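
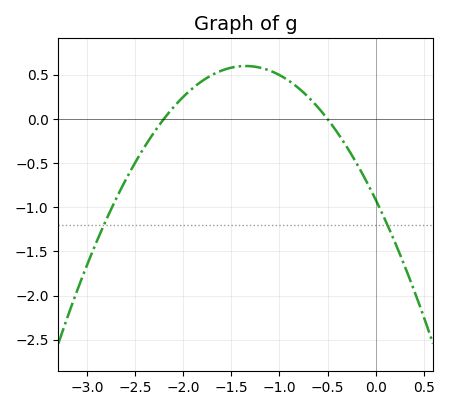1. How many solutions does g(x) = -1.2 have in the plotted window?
2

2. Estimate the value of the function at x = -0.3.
-0.3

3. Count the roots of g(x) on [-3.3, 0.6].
2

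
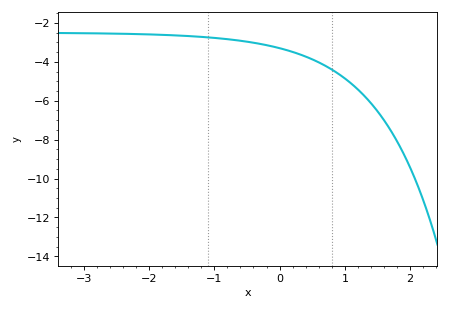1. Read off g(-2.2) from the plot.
-2.6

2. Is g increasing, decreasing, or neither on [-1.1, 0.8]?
decreasing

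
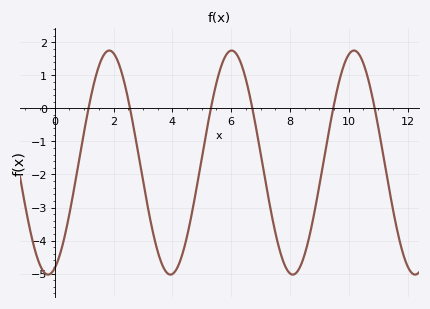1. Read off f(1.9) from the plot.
1.7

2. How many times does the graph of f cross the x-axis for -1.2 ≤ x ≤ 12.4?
6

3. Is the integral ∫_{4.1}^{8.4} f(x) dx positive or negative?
negative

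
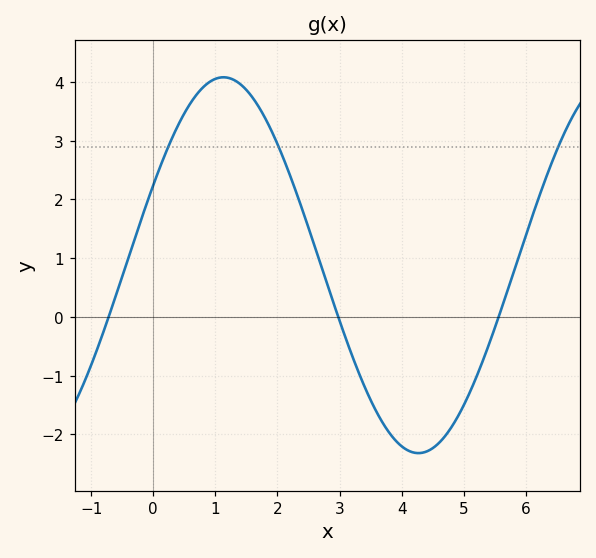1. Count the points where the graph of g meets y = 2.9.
3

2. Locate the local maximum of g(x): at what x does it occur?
1.2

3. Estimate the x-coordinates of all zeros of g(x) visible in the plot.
-0.8, 3, 5.6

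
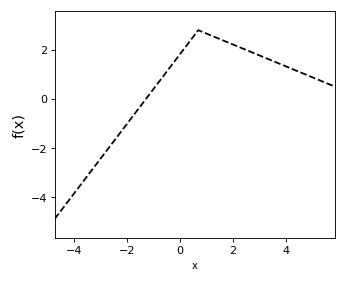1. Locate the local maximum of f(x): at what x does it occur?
0.8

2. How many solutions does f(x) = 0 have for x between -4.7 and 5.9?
1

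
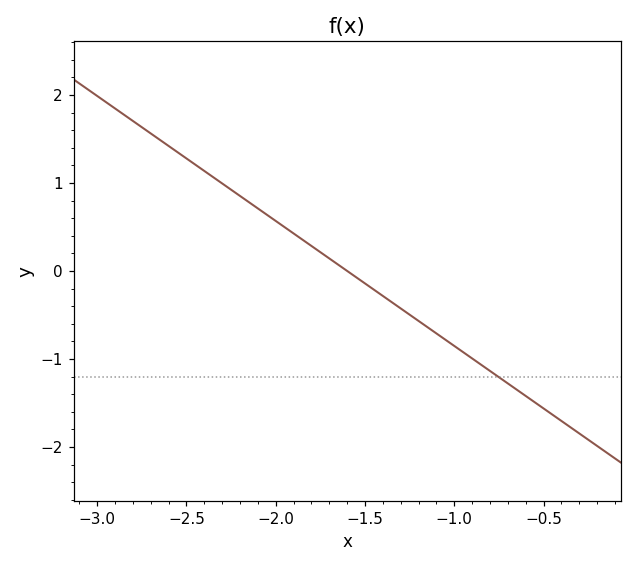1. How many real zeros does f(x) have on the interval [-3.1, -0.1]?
1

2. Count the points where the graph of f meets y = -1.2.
1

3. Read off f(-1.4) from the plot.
-0.284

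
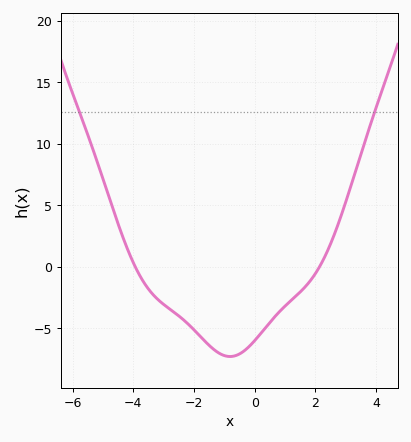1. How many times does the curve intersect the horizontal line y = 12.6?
2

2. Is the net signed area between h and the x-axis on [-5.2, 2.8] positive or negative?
negative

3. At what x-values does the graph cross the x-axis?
-3.94, 2.13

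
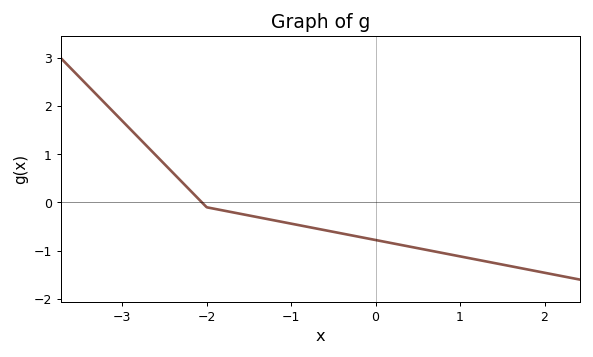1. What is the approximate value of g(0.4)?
-0.9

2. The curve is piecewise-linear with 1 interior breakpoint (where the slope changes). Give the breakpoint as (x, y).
(-2, -0.1)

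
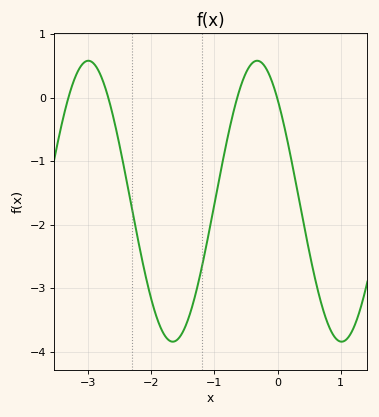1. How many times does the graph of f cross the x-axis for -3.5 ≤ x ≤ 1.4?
4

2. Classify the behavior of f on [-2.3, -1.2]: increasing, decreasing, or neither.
neither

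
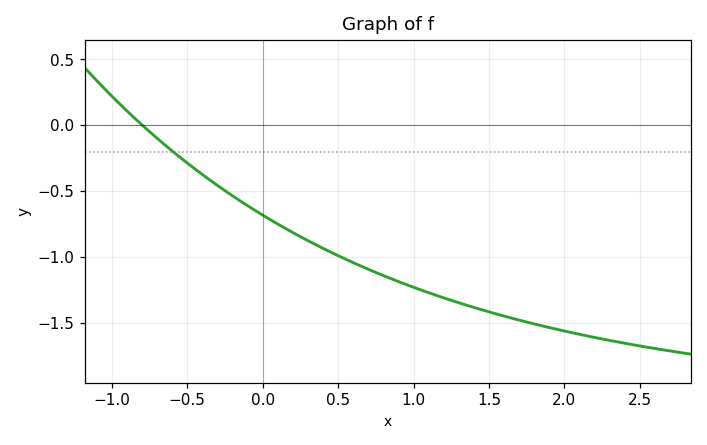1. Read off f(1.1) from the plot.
-1.25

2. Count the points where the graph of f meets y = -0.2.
1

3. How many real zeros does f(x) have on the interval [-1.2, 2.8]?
1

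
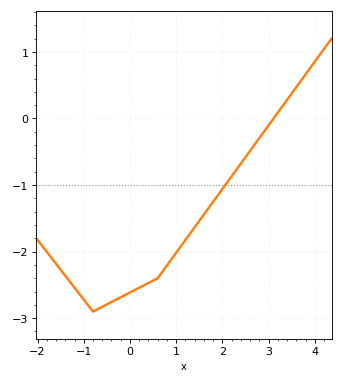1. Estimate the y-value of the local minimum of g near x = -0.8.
-2.9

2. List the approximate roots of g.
3.1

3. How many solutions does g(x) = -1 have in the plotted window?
1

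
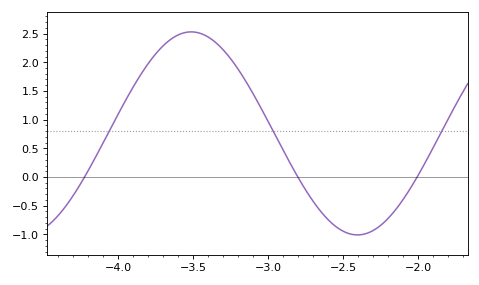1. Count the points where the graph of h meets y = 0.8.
3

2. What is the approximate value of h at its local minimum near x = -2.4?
-1.01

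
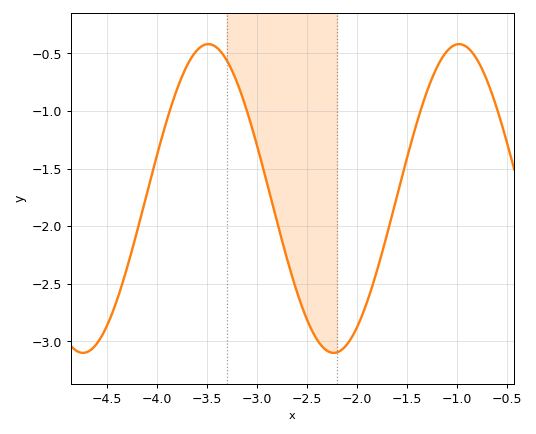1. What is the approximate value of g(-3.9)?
-1.09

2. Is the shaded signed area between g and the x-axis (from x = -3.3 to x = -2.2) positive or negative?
negative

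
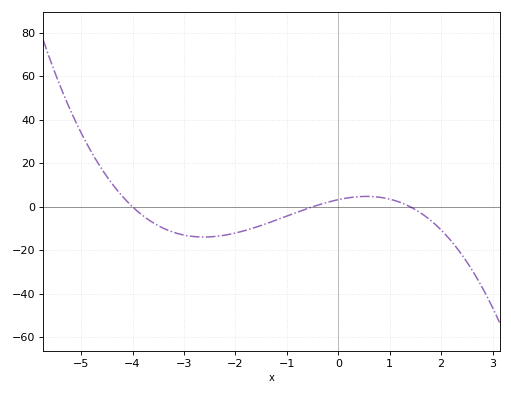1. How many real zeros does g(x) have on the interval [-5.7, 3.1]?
3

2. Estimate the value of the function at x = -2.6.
-14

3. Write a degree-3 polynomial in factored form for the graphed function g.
y = -1.18(x + 4)(x + 0.5)(x - 1.4)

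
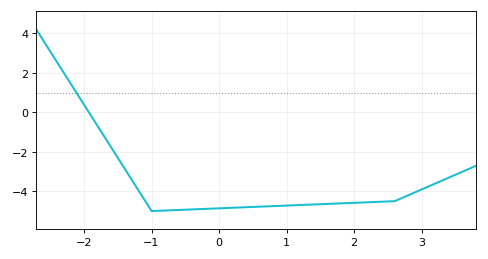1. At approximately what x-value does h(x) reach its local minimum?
-1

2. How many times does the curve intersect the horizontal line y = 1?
1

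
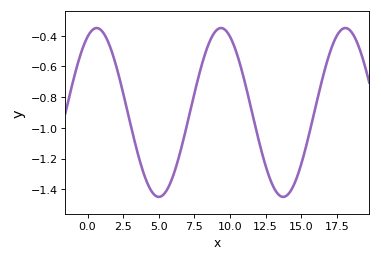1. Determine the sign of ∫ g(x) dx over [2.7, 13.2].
negative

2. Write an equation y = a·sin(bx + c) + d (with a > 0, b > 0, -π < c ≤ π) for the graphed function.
y = 0.55sin(0.72x + 1.1) - 0.9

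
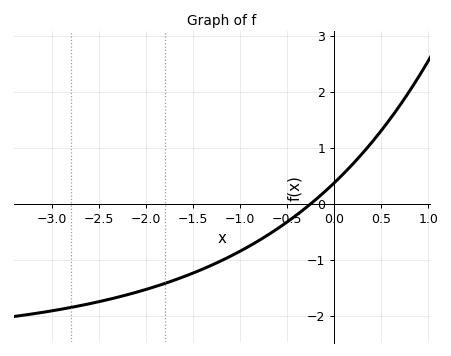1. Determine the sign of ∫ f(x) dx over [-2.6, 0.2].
negative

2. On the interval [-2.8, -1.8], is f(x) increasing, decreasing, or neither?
increasing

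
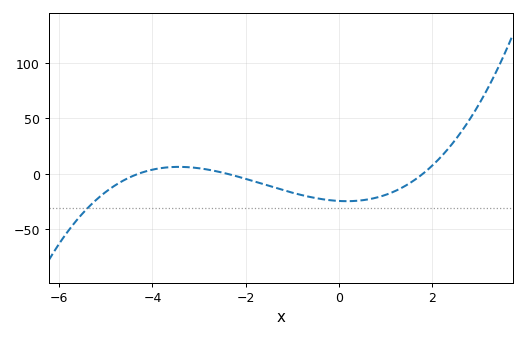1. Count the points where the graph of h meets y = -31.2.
1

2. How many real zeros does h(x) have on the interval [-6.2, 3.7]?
3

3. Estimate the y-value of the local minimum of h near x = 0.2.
-24.7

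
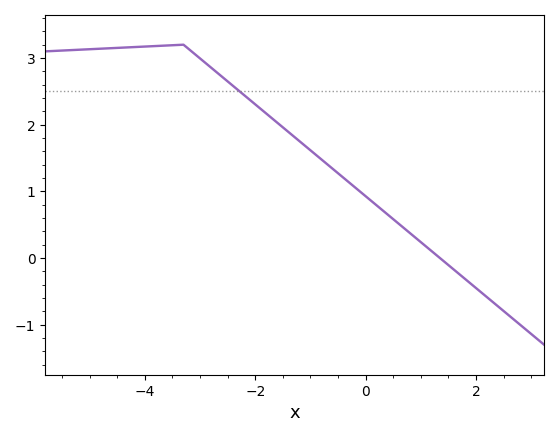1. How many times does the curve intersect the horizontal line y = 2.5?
1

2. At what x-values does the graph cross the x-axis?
1.35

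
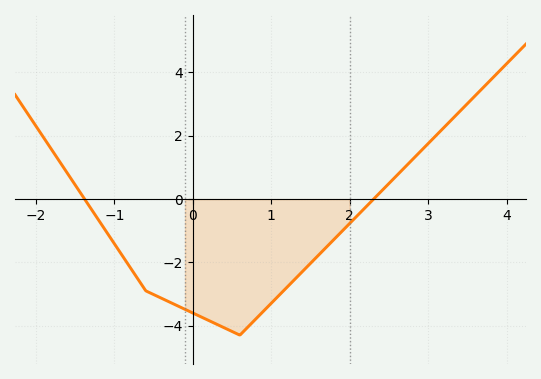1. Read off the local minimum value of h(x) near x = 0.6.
-4.2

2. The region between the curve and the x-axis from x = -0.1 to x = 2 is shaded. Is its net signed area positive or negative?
negative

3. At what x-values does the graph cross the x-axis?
-1.4, 2.3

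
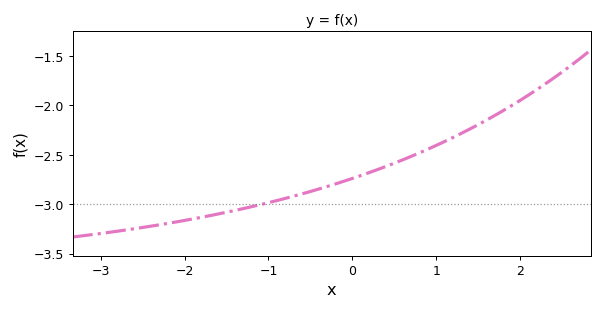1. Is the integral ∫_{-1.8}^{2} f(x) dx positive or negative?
negative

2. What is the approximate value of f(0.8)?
-2.48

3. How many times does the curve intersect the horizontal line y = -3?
1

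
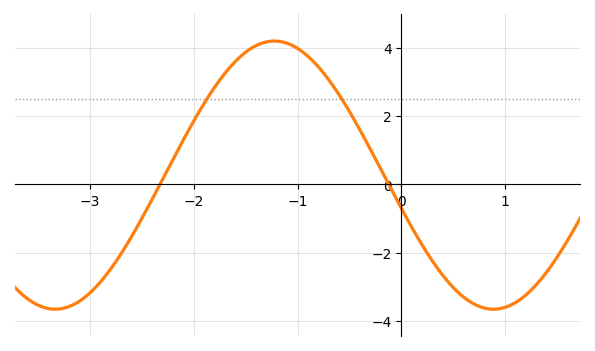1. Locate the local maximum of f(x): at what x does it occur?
-1.22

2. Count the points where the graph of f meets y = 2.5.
2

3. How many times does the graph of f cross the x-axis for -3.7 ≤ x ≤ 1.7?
2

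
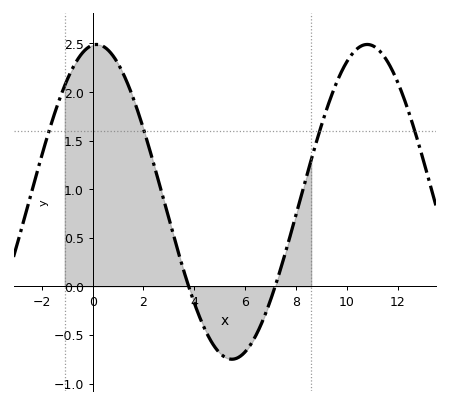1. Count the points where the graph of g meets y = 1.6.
4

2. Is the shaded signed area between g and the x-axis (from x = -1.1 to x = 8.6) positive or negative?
positive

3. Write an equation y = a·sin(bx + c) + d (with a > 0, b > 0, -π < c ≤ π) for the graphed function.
y = 1.62sin(0.59x + 1.48) + 0.87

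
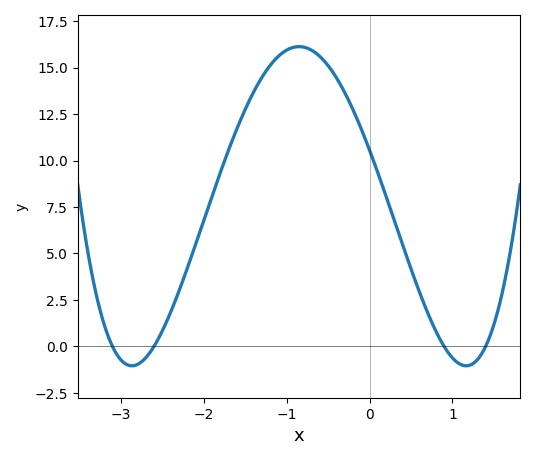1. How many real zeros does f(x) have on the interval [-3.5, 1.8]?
4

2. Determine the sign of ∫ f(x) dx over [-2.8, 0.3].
positive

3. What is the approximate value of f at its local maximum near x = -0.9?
16.1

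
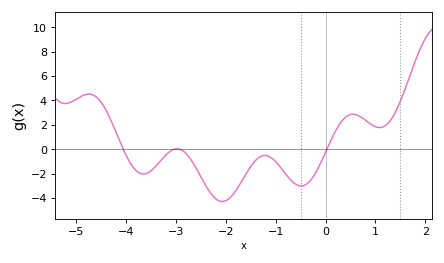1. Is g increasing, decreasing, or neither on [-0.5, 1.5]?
neither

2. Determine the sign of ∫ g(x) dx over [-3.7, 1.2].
negative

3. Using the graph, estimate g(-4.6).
4.2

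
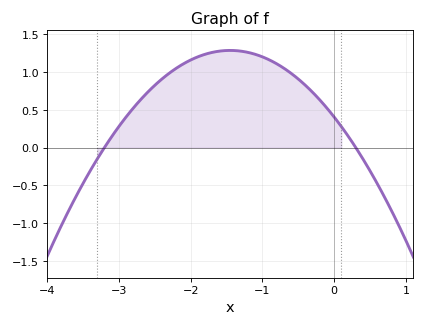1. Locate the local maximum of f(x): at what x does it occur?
-1.45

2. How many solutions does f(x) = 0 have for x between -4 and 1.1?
2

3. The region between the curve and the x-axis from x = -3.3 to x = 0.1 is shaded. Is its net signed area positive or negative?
positive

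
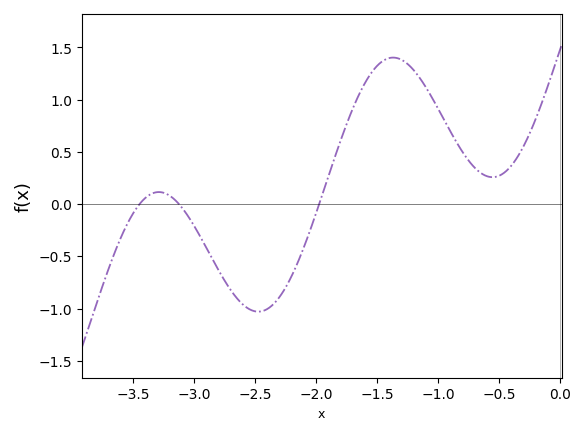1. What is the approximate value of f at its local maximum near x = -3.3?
0.115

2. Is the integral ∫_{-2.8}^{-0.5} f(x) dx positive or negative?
positive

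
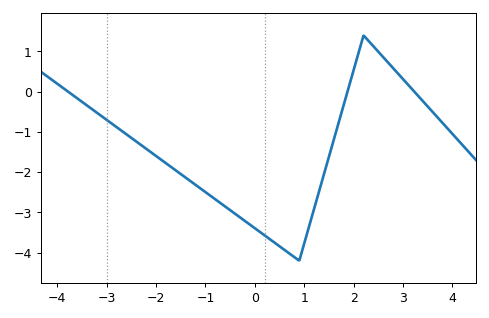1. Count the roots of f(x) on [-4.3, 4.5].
3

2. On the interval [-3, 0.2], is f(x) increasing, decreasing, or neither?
decreasing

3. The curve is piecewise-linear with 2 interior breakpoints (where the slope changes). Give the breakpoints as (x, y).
(0.9, -4.2); (2.2, 1.4)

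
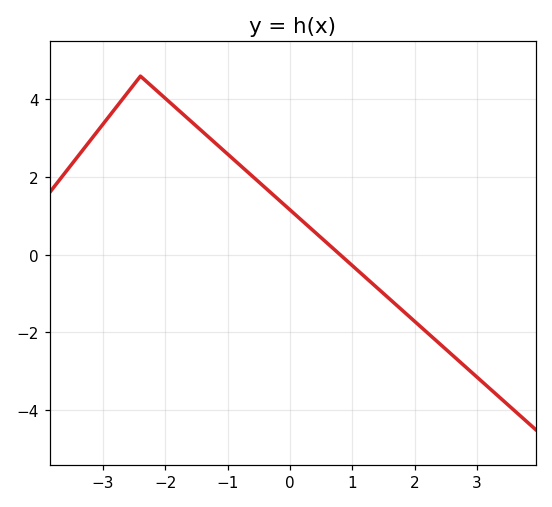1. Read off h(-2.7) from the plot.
4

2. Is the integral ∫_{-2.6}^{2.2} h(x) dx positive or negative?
positive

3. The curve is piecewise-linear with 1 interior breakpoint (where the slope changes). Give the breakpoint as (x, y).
(-2.4, 4.6)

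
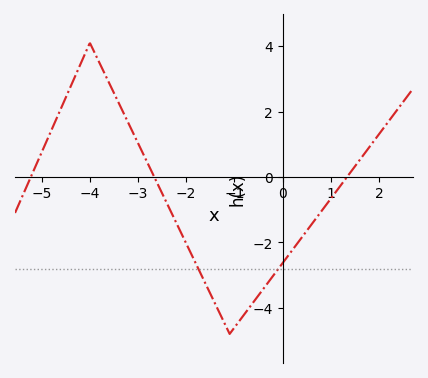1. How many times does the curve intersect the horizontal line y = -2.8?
2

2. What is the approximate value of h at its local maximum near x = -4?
4.1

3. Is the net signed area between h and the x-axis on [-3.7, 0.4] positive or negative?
negative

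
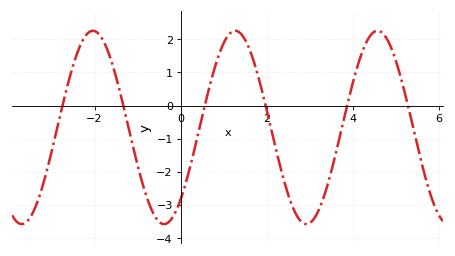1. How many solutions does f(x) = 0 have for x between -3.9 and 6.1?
6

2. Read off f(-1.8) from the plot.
2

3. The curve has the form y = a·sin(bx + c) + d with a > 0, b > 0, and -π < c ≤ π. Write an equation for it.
y = 2.92sin(1.9x - 0.84) - 0.66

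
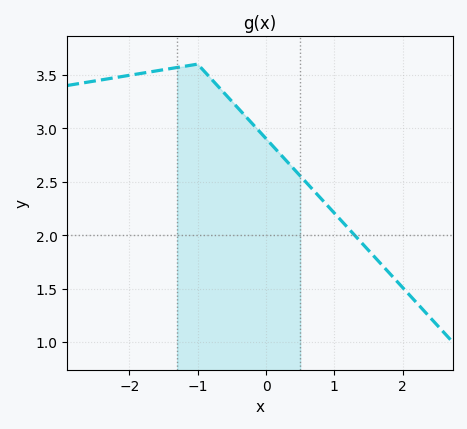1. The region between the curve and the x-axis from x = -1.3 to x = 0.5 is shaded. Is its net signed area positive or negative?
positive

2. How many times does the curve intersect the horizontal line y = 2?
1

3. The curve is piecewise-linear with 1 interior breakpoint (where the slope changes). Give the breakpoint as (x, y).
(-1, 3.6)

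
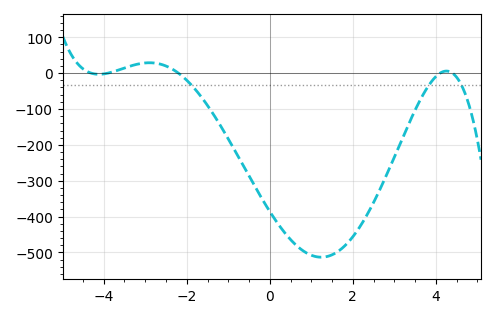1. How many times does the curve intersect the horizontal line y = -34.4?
3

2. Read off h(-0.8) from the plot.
-220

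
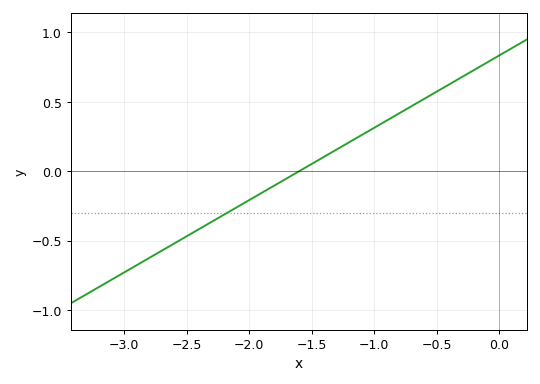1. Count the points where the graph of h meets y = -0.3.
1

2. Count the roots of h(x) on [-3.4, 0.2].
1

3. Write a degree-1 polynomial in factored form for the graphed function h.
y = 0.52(x + 1.6)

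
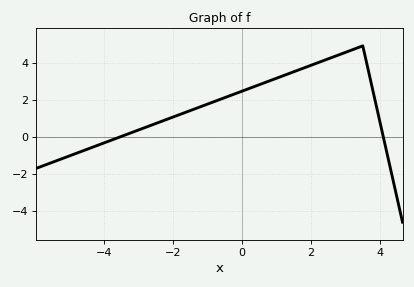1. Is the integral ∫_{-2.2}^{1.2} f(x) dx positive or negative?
positive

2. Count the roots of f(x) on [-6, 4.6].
2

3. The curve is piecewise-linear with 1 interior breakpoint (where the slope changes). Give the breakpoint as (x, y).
(3.5, 4.9)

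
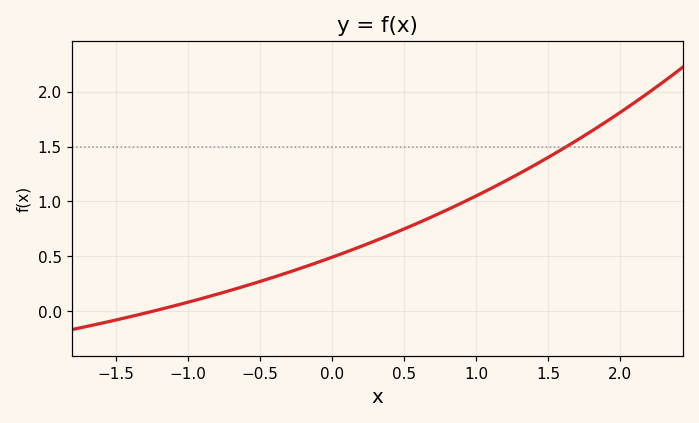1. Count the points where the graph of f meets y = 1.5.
1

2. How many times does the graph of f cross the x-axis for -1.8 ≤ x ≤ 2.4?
1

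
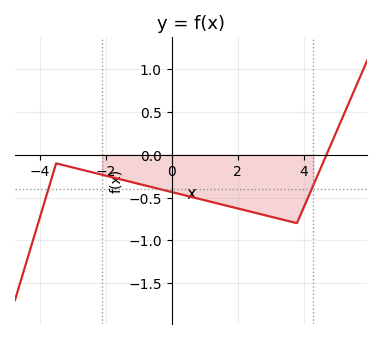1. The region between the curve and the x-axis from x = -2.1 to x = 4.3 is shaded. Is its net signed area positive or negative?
negative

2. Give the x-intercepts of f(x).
4.69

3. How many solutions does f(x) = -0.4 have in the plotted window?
3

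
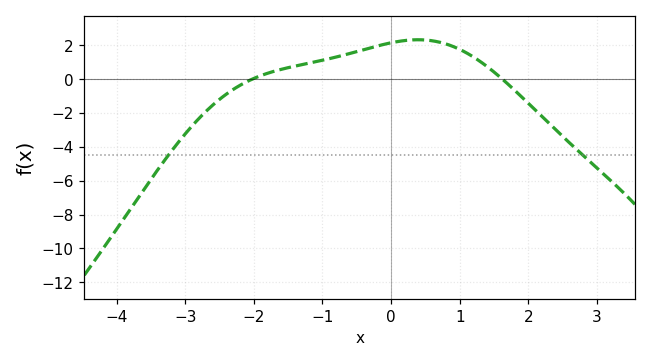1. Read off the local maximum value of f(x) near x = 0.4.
2.34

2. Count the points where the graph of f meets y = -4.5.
2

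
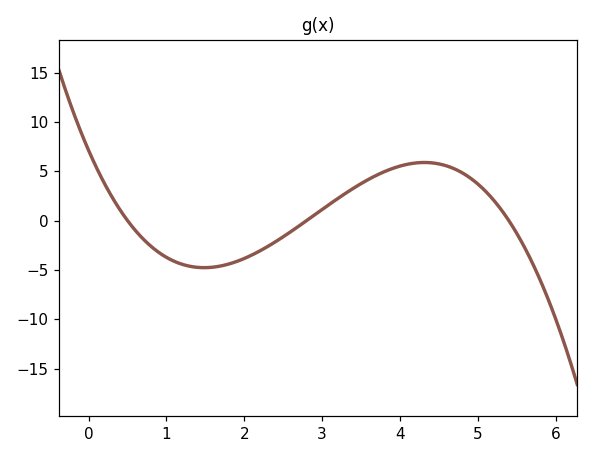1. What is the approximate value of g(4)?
5.5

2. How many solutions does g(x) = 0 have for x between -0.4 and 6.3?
3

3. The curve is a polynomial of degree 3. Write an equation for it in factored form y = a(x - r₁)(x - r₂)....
y = -0.94(x - 0.5)(x - 2.8)(x - 5.4)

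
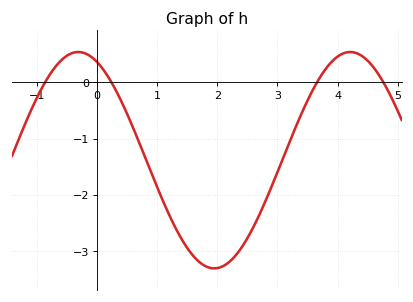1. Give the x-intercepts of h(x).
-0.864, 0.243, 3.66, 4.76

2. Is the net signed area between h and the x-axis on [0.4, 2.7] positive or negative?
negative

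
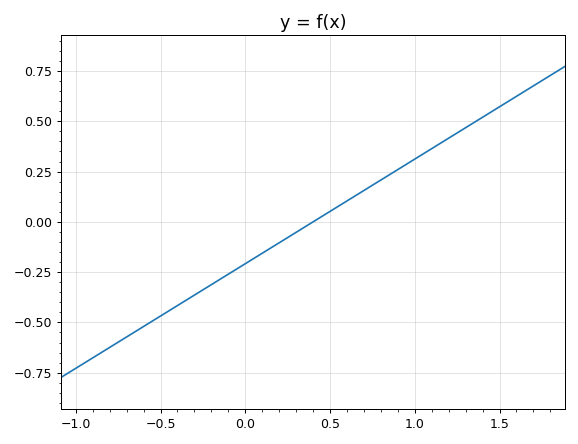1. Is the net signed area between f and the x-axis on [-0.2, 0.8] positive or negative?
negative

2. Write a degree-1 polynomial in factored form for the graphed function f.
y = 0.52(x - 0.4)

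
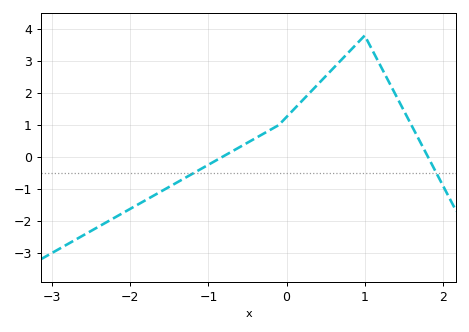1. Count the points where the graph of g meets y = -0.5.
2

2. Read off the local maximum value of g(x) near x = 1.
3.8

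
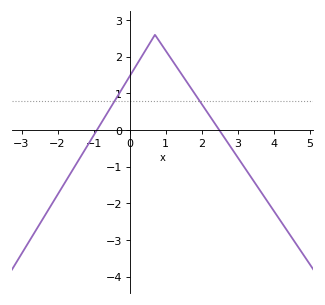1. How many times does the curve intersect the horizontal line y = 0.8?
2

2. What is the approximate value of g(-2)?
-1.8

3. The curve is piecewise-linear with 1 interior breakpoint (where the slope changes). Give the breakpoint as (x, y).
(0.7, 2.6)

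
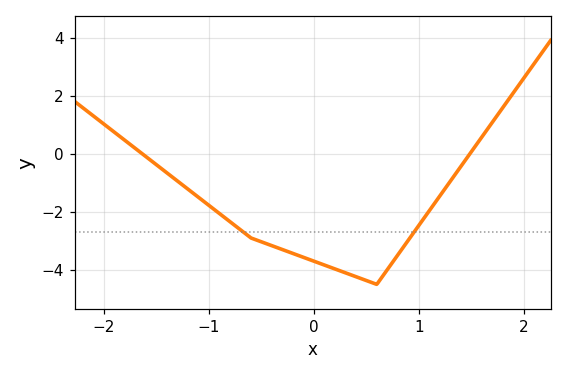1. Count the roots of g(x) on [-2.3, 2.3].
2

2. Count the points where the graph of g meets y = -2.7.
2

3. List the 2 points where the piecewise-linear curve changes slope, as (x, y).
(-0.6, -2.9); (0.6, -4.5)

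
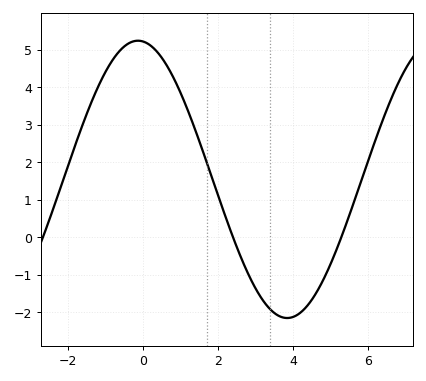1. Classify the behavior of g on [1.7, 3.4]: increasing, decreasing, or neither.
decreasing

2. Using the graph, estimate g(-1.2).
4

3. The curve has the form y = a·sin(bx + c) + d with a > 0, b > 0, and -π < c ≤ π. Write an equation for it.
y = 3.7sin(0.79x + 1.7) + 1.54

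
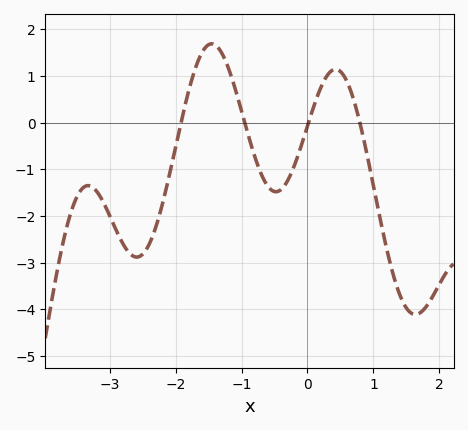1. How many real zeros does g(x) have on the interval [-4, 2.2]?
4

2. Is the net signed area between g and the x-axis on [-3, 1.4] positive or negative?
negative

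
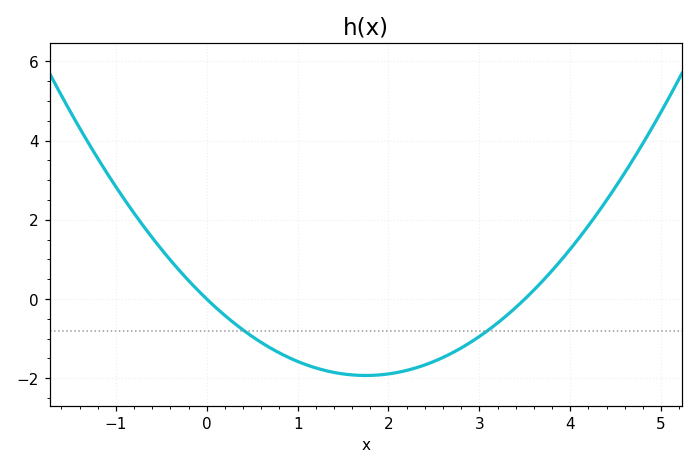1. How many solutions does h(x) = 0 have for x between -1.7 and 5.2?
2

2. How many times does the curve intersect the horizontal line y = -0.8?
2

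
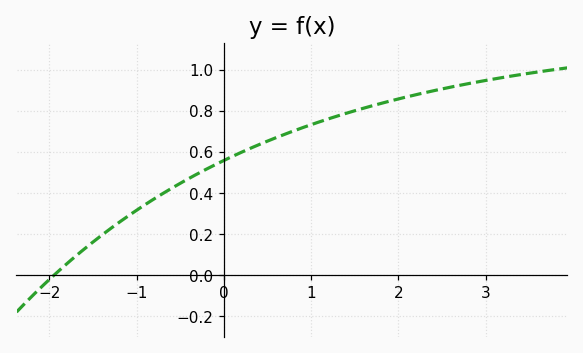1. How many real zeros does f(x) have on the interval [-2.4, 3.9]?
1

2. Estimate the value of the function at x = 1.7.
0.826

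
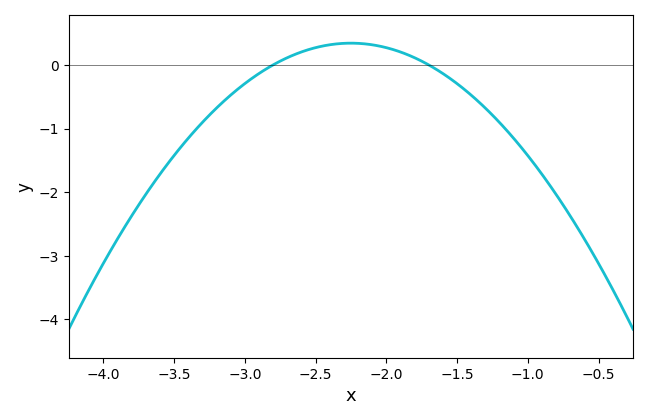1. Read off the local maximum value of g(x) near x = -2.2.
0.3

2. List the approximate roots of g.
-2.8, -1.7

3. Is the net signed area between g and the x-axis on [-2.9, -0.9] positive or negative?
negative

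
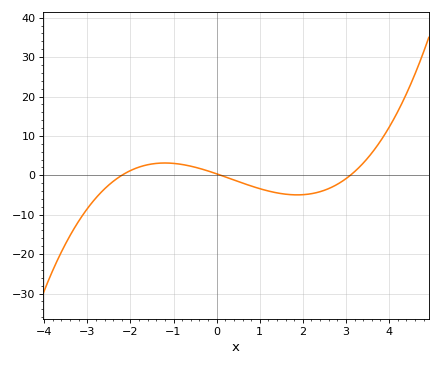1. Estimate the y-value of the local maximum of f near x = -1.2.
3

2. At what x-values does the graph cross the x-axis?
-2.2, 0.2, 3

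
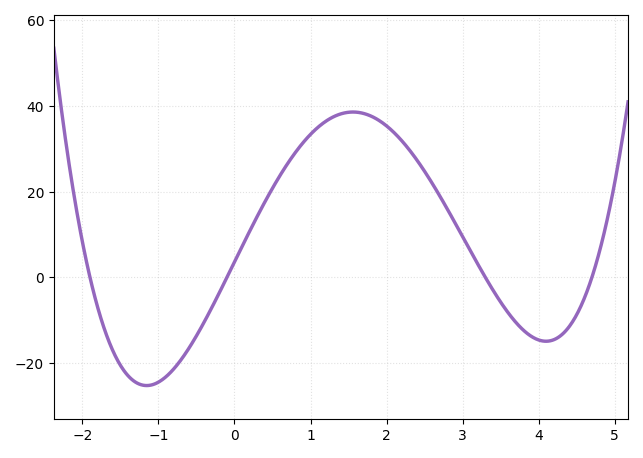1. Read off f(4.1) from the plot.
-14.9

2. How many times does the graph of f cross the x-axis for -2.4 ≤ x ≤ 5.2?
4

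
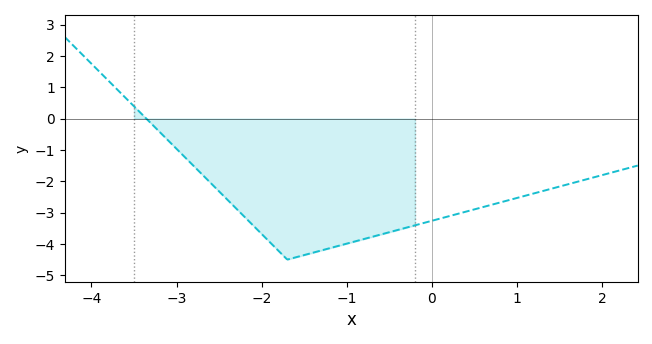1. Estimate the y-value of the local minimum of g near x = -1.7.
-4.5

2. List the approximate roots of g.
-3.36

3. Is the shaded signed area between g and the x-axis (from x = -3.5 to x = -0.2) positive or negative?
negative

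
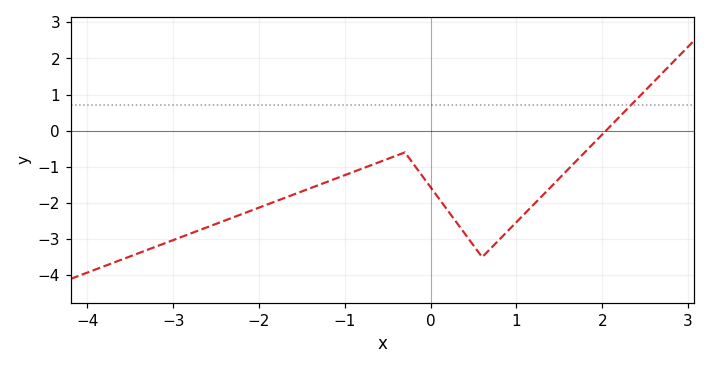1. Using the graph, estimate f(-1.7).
-1.86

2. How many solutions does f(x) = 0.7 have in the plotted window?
1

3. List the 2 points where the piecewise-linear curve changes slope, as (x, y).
(-0.3, -0.6); (0.6, -3.5)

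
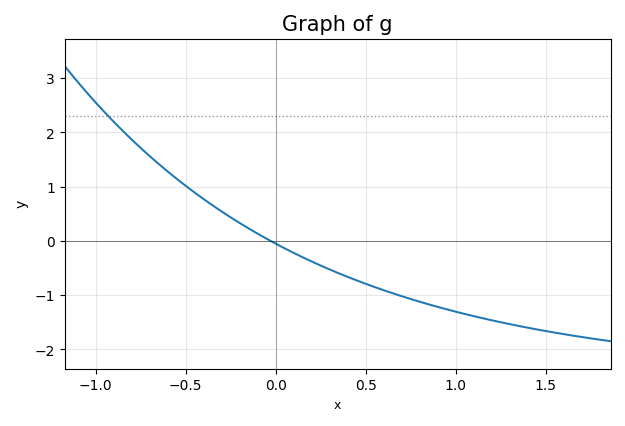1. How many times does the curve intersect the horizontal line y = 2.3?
1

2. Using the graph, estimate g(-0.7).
1.56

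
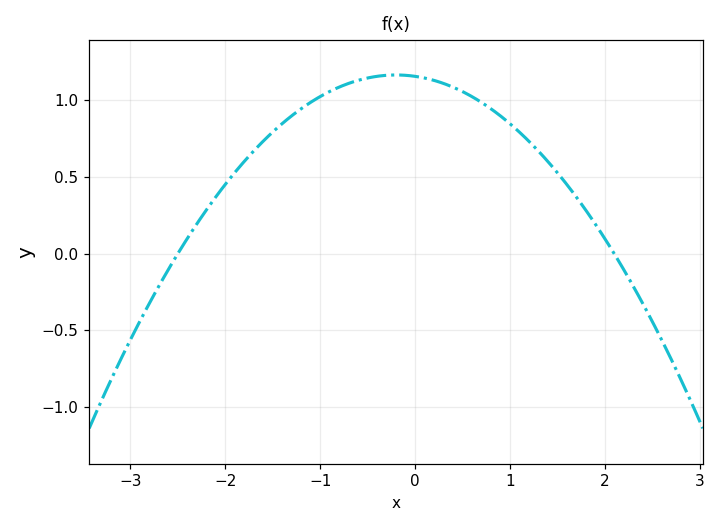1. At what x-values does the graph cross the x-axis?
-2.5, 2.1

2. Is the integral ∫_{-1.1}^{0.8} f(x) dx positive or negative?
positive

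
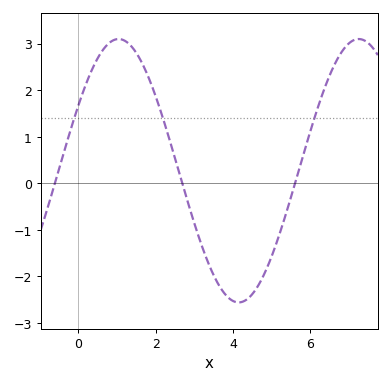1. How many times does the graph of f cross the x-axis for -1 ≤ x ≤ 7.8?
3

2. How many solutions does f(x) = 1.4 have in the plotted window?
3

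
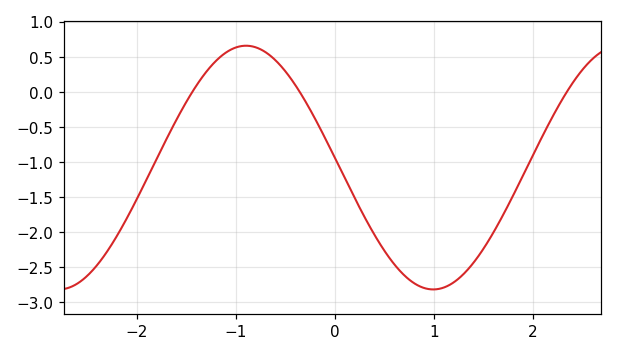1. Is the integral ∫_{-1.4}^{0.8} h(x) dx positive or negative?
negative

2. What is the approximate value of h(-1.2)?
0.45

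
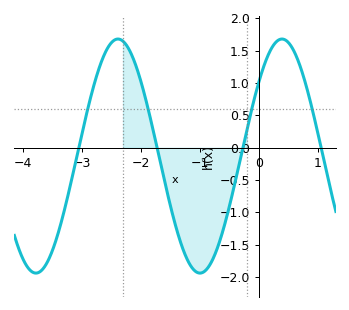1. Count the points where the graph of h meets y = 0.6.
4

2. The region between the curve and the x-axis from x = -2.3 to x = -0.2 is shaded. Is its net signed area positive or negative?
negative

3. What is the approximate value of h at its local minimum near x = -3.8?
-1.94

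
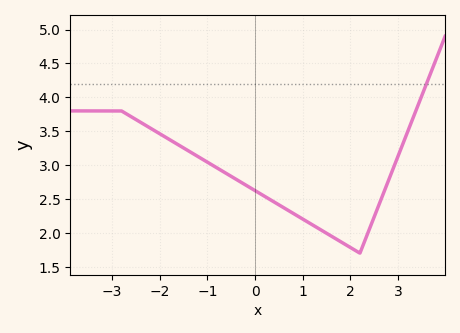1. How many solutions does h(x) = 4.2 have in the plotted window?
1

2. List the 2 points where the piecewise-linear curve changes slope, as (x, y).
(-2.8, 3.8); (2.2, 1.7)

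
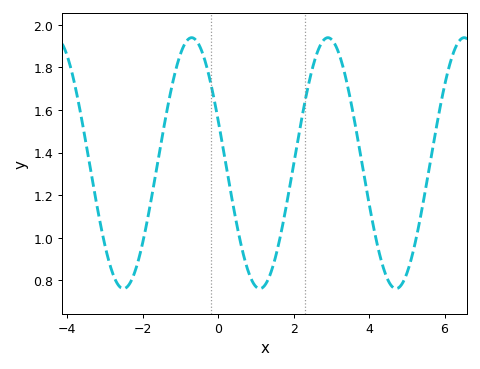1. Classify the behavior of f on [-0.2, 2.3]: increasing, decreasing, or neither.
neither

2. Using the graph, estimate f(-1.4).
1.56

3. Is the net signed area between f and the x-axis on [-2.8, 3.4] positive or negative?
positive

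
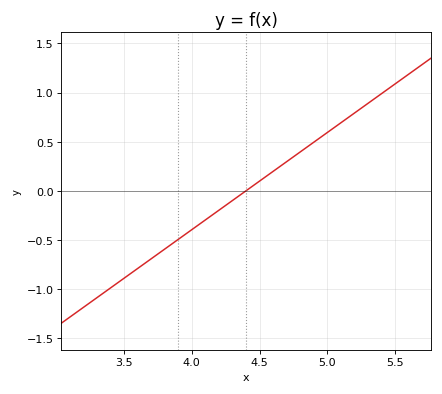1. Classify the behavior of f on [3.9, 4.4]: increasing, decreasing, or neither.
increasing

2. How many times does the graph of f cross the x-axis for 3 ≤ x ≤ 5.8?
1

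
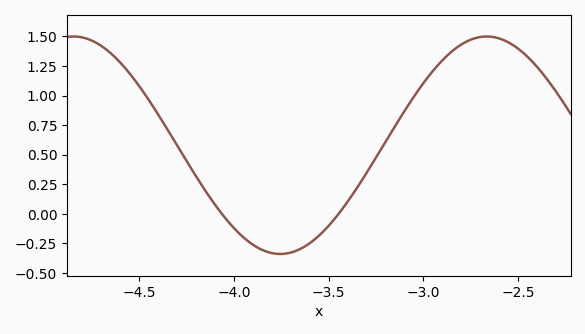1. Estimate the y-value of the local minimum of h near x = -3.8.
-0.35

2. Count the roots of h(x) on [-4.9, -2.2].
2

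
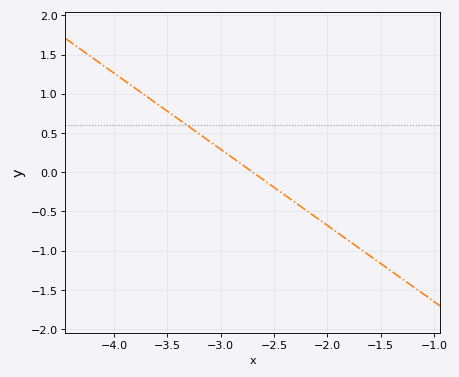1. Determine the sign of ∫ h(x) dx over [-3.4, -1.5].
negative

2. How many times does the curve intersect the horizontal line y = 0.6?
1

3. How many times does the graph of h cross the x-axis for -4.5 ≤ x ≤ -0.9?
1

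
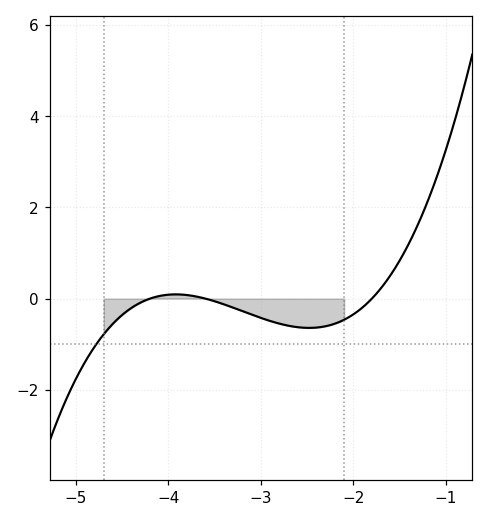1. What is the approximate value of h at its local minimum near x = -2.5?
-0.642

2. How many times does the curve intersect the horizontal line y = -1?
1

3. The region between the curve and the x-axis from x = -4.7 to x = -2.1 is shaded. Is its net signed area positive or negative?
negative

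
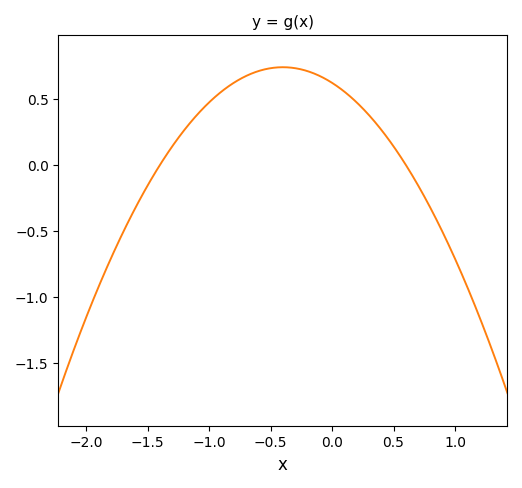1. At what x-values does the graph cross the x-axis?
-1.4, 0.6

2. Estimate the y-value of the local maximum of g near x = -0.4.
0.74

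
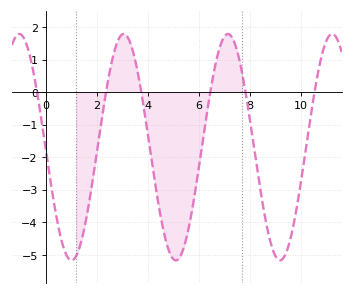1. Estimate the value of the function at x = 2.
-1.9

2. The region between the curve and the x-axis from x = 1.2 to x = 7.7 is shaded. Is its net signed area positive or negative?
negative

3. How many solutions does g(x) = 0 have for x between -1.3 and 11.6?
6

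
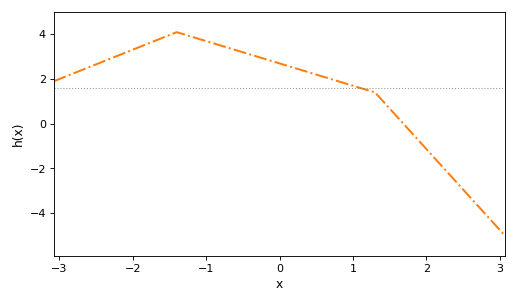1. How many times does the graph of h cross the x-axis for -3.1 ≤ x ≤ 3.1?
1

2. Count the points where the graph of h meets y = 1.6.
1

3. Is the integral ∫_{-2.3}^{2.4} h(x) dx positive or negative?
positive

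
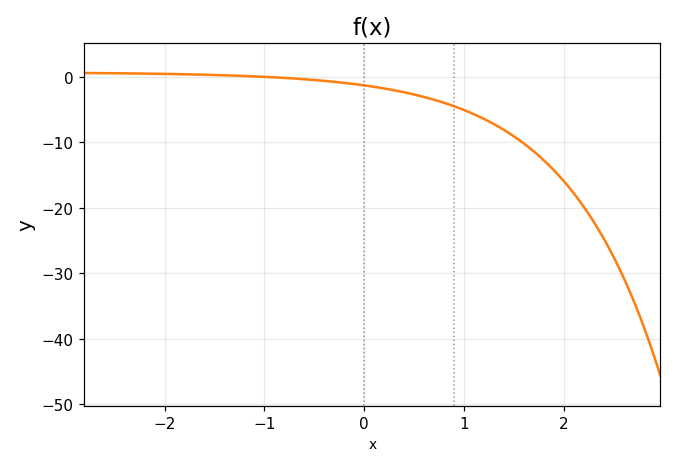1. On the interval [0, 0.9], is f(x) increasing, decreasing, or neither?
decreasing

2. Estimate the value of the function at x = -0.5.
-0.511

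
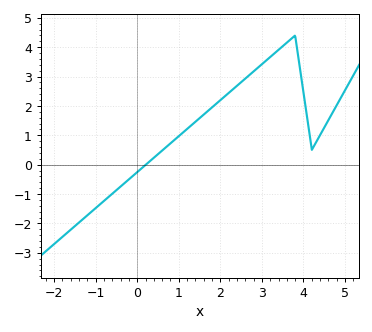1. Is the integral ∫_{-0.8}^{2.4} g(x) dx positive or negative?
positive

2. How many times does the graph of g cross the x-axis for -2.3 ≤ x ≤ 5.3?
1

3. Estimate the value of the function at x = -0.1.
-0.4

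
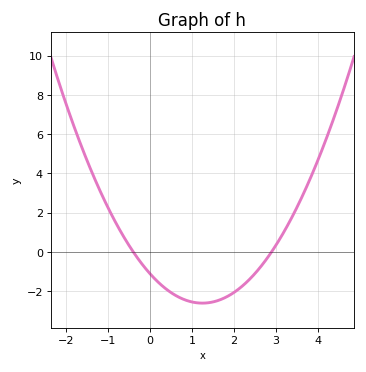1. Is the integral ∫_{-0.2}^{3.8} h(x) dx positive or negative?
negative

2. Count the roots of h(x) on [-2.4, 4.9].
2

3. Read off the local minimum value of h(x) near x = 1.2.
-2.6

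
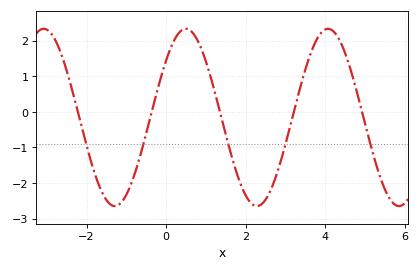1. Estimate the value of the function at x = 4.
2.3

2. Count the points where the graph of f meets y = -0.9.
5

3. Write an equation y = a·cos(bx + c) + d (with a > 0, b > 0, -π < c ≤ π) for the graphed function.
y = 2.49cos(1.8x - 0.87) - 0.16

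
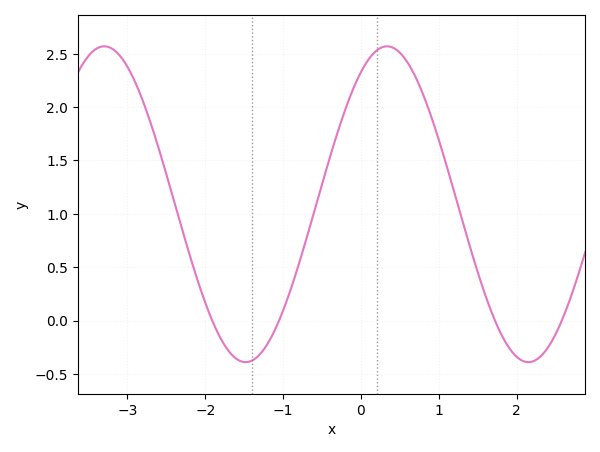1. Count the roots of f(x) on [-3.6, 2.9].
4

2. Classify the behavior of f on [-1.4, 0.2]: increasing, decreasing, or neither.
increasing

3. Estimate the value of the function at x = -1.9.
0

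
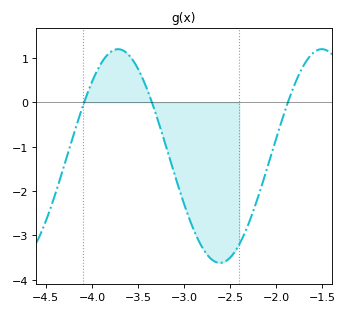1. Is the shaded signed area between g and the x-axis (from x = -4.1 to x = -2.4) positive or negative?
negative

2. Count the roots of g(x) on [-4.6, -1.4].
3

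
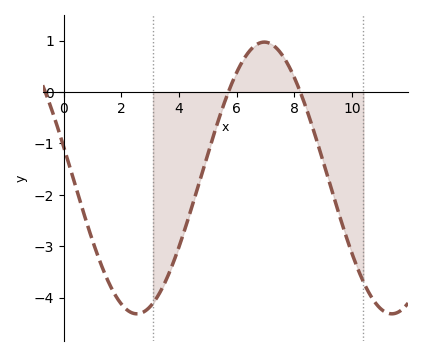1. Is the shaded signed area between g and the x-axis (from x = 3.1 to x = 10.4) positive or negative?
negative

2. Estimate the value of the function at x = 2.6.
-4.31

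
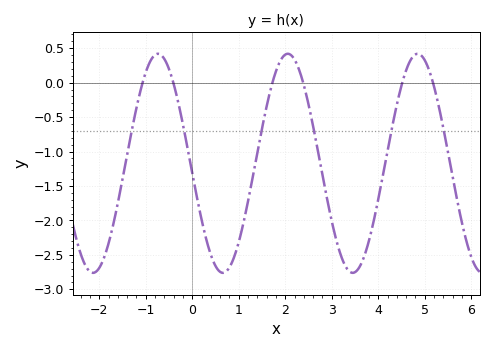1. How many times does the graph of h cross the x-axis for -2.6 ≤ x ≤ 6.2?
6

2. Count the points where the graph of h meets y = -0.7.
6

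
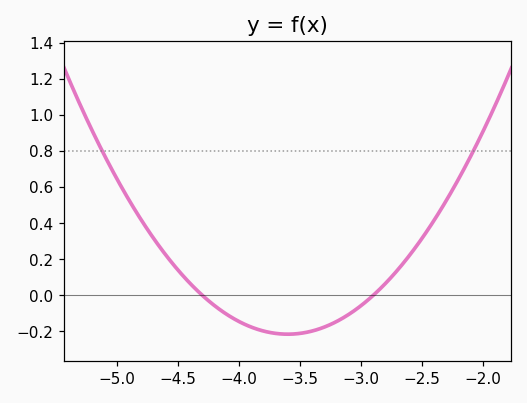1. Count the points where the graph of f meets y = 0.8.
2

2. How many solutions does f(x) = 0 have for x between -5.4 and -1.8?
2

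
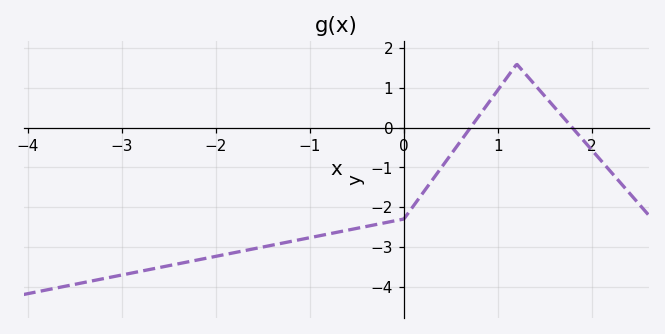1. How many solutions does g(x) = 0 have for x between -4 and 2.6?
2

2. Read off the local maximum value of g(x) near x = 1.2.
1.6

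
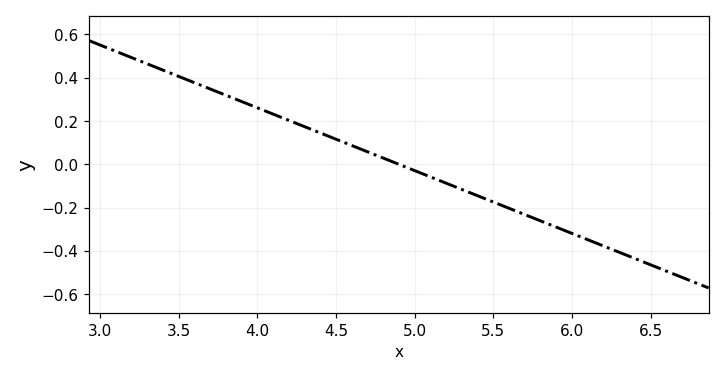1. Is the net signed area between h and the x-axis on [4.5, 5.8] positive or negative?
negative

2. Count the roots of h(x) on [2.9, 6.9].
1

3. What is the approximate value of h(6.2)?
-0.38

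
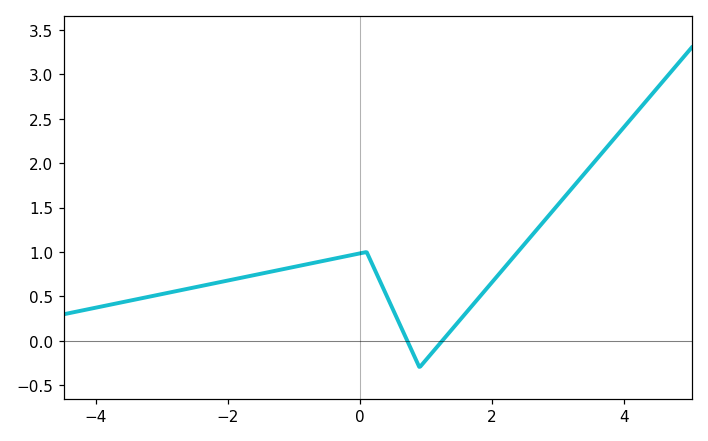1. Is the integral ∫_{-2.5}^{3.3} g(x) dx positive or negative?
positive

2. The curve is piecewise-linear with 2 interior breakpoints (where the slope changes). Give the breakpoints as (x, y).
(0.1, 1); (0.9, -0.3)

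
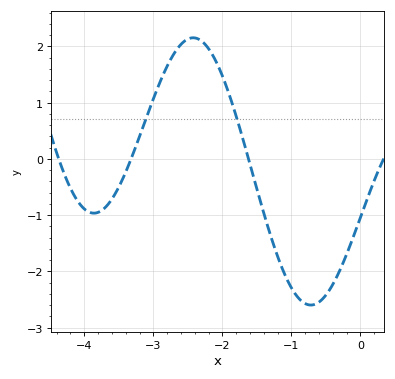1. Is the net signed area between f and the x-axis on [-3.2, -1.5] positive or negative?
positive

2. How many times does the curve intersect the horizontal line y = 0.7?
2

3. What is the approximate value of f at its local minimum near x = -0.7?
-2.6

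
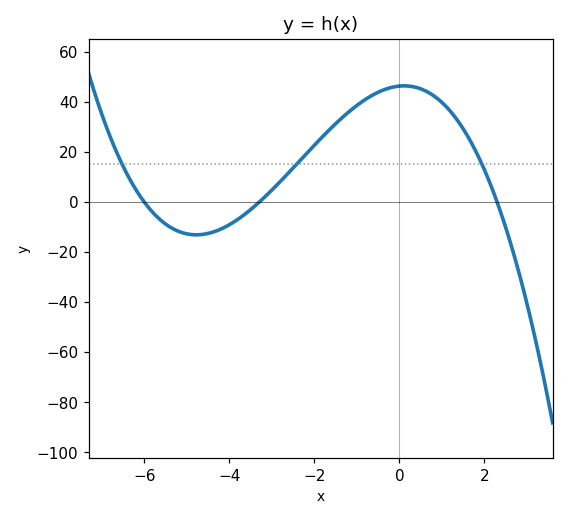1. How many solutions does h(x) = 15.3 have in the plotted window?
3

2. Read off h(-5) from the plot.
-12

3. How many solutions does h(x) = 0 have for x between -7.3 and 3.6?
3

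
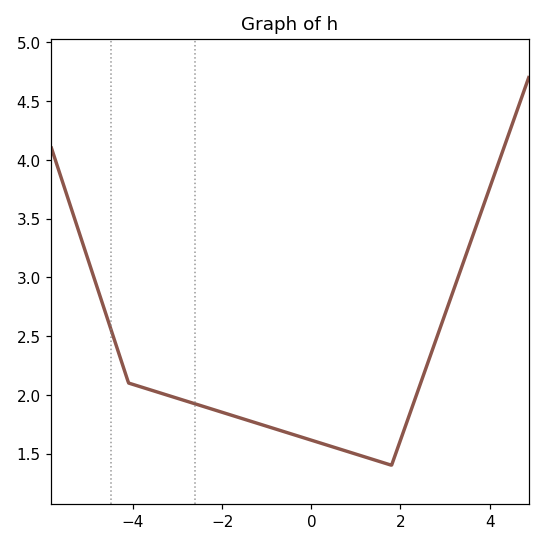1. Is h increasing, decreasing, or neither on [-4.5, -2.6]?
decreasing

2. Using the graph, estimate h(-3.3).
2.01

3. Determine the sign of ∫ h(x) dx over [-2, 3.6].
positive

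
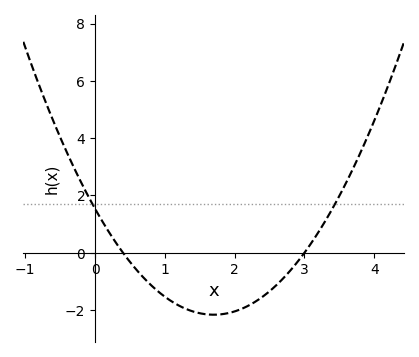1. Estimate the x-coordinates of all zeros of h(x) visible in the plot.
0.4, 3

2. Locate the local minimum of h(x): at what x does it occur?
1.7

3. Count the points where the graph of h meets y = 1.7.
2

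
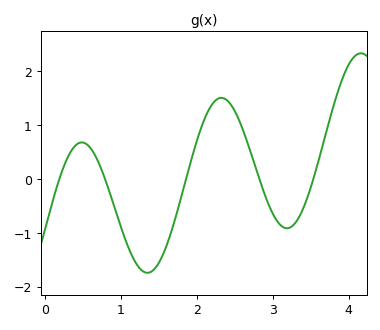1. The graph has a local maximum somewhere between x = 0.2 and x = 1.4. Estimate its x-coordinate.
0.487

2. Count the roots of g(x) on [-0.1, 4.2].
5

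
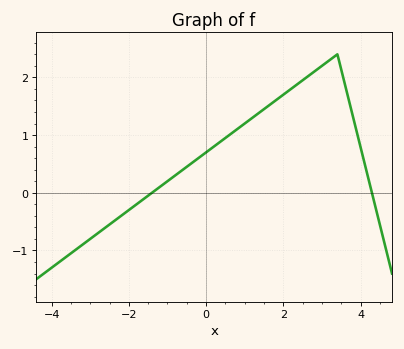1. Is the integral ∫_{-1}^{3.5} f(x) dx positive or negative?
positive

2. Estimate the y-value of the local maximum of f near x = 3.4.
2.4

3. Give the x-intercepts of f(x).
-1.4, 4.29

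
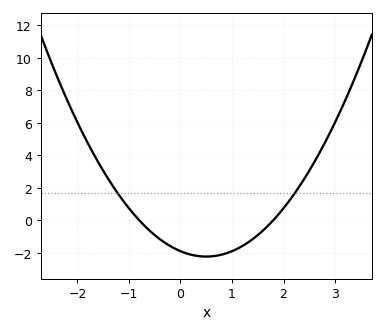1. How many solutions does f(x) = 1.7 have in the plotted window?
2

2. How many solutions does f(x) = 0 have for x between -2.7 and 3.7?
2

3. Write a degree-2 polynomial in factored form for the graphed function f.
y = 1.32(x + 0.8)(x - 1.8)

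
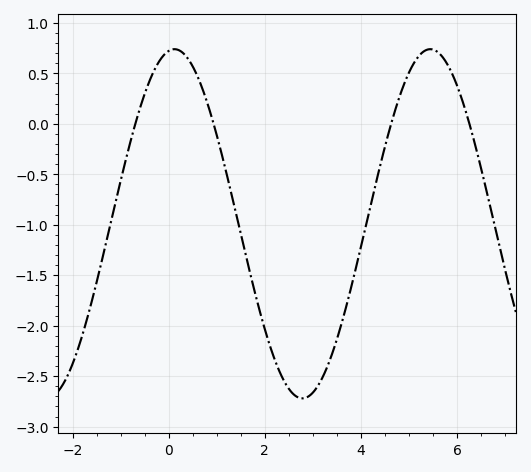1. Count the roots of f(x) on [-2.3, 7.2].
4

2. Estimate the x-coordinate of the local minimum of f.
2.78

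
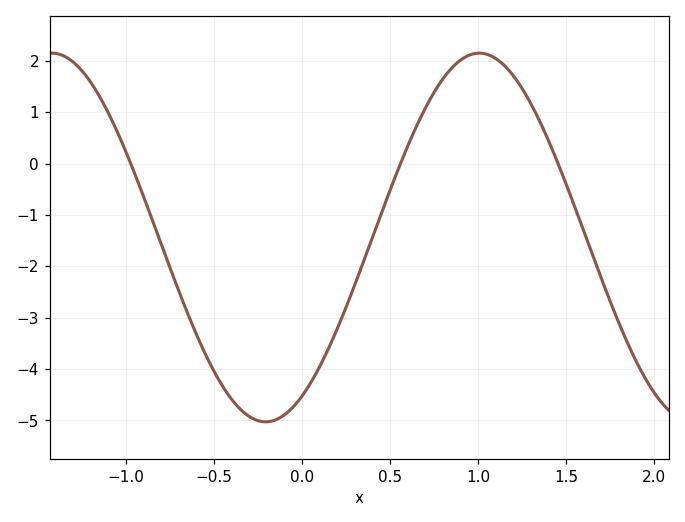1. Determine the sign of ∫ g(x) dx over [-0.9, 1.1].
negative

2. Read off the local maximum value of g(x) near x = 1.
2.15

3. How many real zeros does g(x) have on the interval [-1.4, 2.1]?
3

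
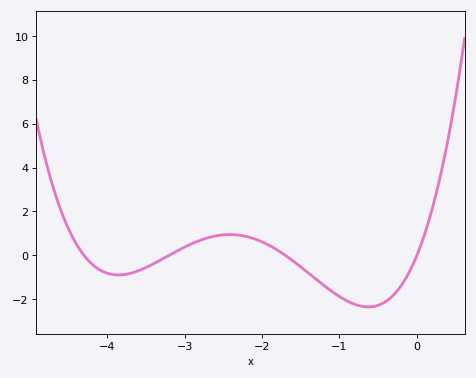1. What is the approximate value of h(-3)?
0.375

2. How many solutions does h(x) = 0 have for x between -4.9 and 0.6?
4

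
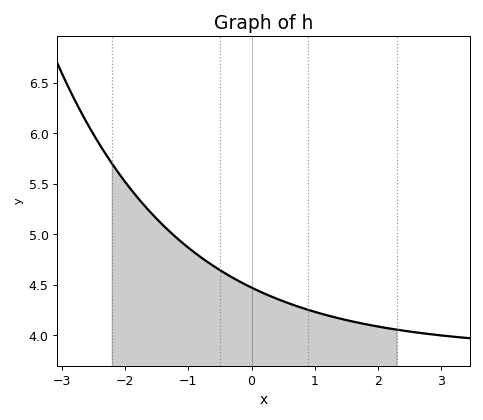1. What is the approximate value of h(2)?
4.08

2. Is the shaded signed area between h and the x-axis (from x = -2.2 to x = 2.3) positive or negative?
positive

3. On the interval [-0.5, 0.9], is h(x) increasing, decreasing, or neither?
decreasing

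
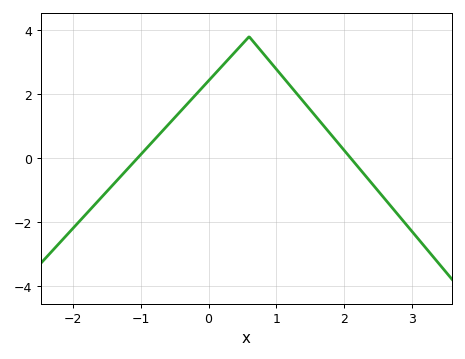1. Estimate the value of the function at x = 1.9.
0.508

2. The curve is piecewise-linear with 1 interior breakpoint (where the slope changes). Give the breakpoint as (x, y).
(0.6, 3.8)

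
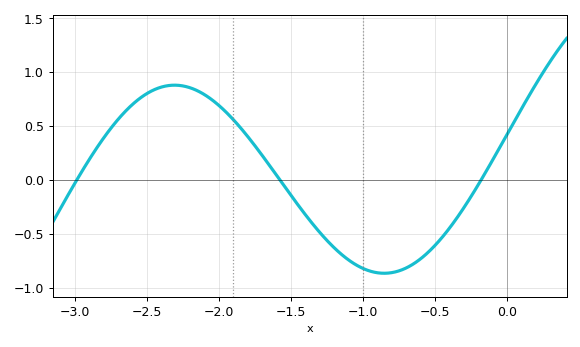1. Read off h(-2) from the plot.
0.692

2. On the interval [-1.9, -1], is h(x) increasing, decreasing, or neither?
decreasing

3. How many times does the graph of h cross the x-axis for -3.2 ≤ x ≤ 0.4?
3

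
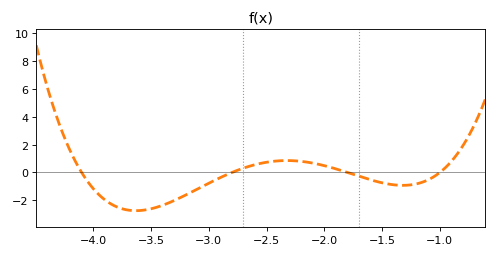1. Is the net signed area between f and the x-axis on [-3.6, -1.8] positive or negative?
negative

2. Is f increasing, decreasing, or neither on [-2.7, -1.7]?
neither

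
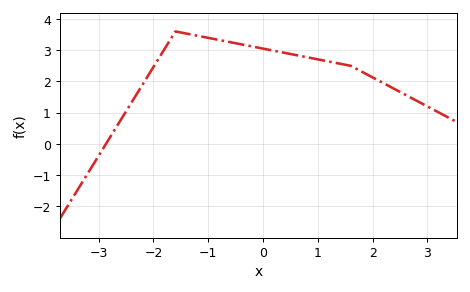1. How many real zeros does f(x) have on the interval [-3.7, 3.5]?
1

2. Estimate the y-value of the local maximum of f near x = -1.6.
3.6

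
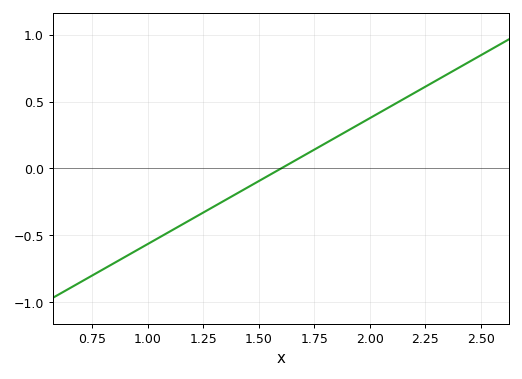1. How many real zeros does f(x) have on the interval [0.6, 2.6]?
1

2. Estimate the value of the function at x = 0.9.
-0.658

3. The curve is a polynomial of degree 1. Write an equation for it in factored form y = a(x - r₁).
y = 0.94(x - 1.6)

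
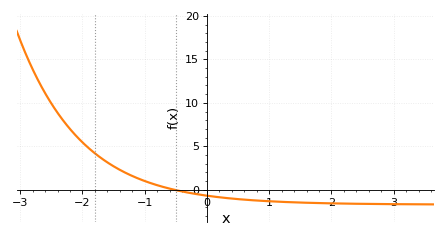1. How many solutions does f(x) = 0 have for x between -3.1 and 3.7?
1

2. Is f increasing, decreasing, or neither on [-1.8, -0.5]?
decreasing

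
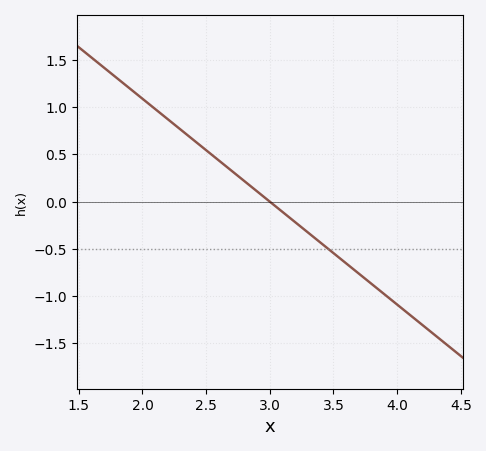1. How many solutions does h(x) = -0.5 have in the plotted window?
1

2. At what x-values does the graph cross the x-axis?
3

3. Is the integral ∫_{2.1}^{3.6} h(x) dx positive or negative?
positive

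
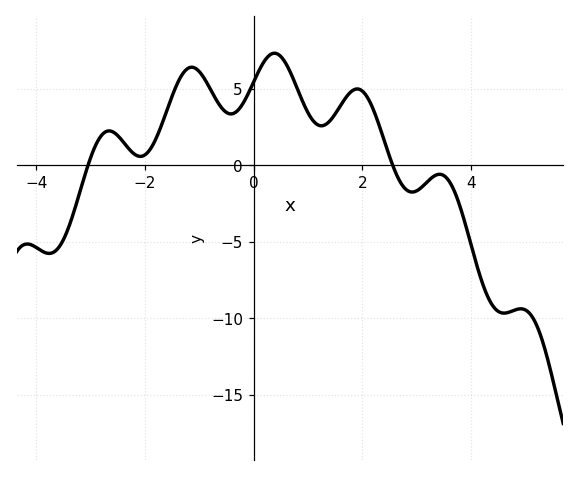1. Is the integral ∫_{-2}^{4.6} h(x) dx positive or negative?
positive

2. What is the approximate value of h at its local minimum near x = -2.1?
0.5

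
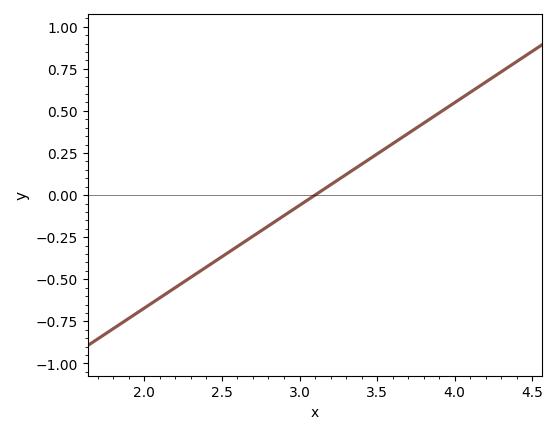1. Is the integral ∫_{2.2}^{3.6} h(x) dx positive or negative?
negative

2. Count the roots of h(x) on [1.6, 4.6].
1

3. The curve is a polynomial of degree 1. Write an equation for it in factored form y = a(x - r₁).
y = 0.61(x - 3.1)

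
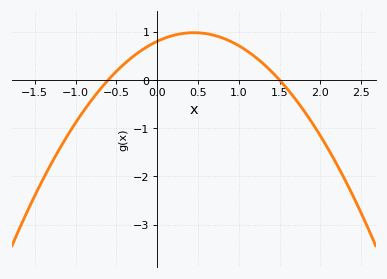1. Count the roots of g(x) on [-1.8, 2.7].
2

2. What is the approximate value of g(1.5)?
0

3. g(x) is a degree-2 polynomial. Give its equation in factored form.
y = -0.89(x + 0.6)(x - 1.5)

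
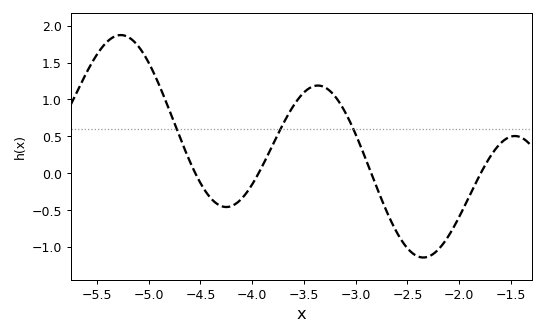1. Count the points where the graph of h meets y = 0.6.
3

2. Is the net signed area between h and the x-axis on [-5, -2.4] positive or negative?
positive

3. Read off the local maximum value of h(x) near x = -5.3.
1.85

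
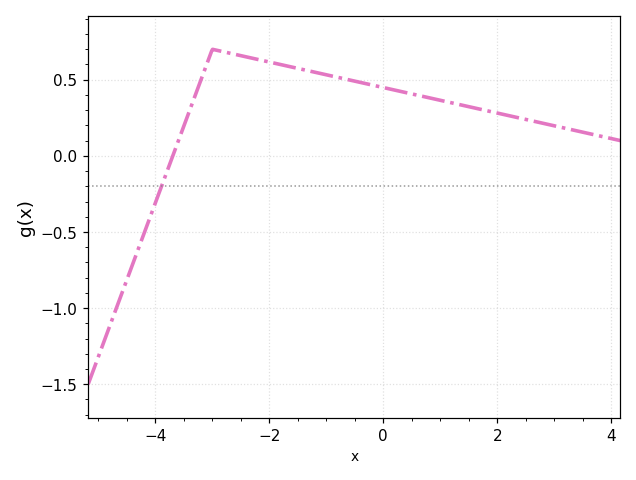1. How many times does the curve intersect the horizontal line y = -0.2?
1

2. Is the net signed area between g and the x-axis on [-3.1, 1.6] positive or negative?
positive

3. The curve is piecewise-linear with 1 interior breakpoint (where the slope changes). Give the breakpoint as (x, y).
(-3, 0.7)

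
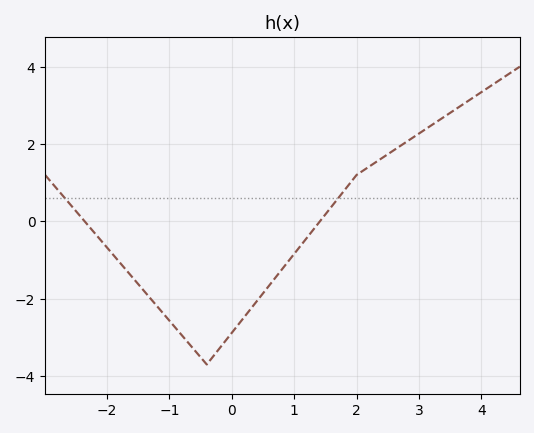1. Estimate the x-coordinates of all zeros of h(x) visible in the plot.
-2.4, 1.4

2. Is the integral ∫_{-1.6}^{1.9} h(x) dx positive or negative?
negative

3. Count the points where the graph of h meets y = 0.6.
2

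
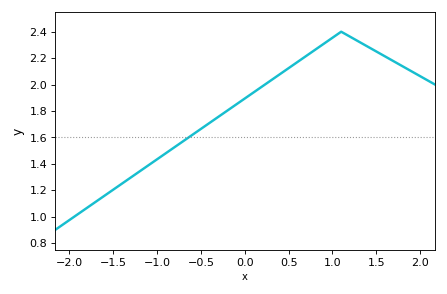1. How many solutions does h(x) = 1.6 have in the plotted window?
1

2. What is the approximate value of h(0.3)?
2.03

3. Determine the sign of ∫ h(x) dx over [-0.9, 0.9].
positive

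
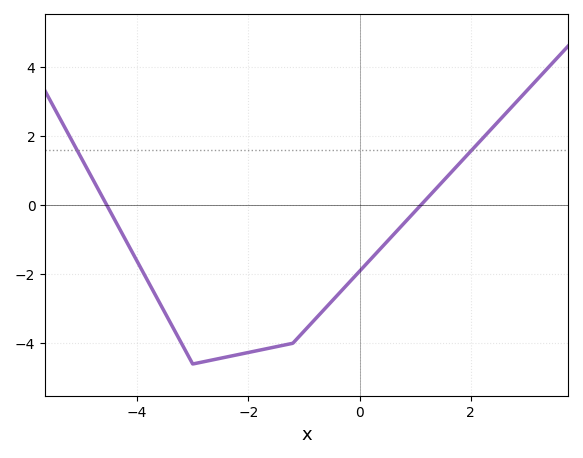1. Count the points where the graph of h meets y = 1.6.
2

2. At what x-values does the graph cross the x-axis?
-4.6, 1.2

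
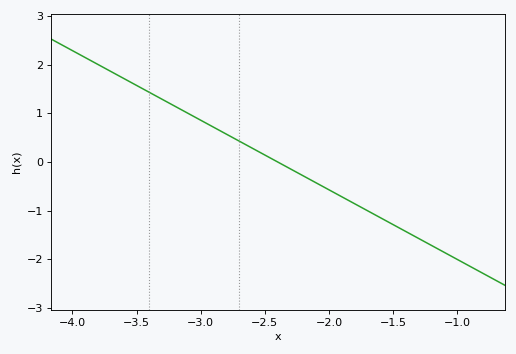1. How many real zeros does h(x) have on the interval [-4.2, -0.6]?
1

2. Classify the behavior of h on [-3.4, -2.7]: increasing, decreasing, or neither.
decreasing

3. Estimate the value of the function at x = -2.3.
-0.143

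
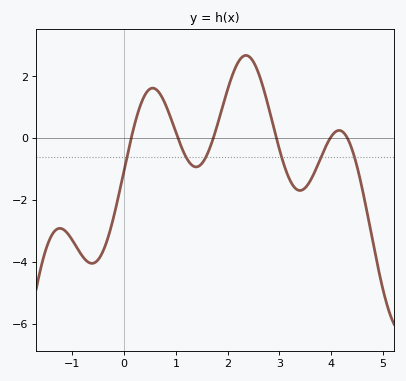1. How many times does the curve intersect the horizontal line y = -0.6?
6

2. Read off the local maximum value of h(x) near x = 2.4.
2.68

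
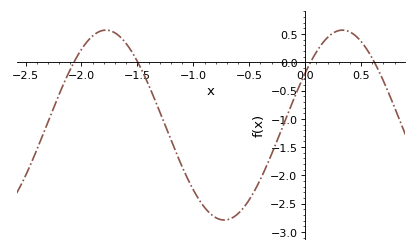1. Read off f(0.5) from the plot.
0.369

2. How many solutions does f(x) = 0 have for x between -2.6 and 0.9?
4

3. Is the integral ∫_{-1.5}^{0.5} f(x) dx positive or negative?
negative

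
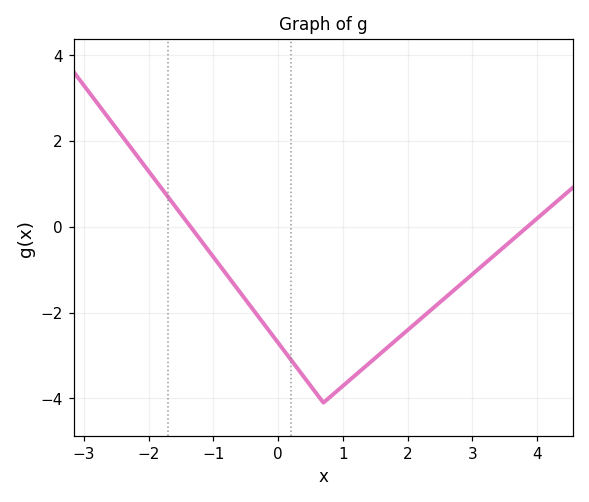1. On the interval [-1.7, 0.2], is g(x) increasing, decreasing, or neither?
decreasing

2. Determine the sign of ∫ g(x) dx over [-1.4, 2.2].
negative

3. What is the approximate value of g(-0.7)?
-1.4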